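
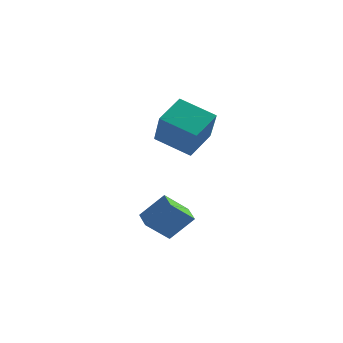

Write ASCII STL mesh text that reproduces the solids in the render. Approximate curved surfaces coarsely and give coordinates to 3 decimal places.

solid 
facet normal -0.325 0.541 -0.776
outer loop
vertex -4.637 -0.024 2.854
vertex -4.295 1.144 3.525
vertex -3.177 -0.079 2.203
endloop
endfacet
facet normal -0.247 -0.840 -0.483
outer loop
vertex -2.585 -1.064 3.615
vertex -4.637 -0.024 2.854
vertex -3.177 -0.079 2.203
endloop
endfacet
facet normal -0.325 0.541 -0.776
outer loop
vertex -3.177 -0.079 2.203
vertex -4.295 1.144 3.525
vertex -2.834 1.089 2.874
endloop
endfacet
facet normal 0.913 -0.034 -0.407
outer loop
vertex -2.834 1.089 2.874
vertex -2.585 -1.064 3.615
vertex -3.177 -0.079 2.203
endloop
endfacet
facet normal -0.913 0.034 0.406
outer loop
vertex -4.637 -0.024 2.854
vertex -3.703 0.159 4.937
vertex -4.295 1.144 3.525
endloop
endfacet
facet normal -0.247 -0.840 -0.483
outer loop
vertex -4.046 -1.009 4.266
vertex -4.637 -0.024 2.854
vertex -2.585 -1.064 3.615
endloop
endfacet
facet normal -0.913 0.035 0.406
outer loop
vertex -4.046 -1.009 4.266
vertex -3.703 0.159 4.937
vertex -4.637 -0.024 2.854
endloop
endfacet
facet normal 0.247 0.840 0.483
outer loop
vertex -4.295 1.144 3.525
vertex -3.703 0.159 4.937
vertex -2.834 1.089 2.874
endloop
endfacet
facet normal 0.913 -0.034 -0.406
outer loop
vertex -2.243 0.104 4.286
vertex -2.585 -1.064 3.615
vertex -2.834 1.089 2.874
endloop
endfacet
facet normal 0.247 0.840 0.483
outer loop
vertex -2.834 1.089 2.874
vertex -3.703 0.159 4.937
vertex -2.243 0.104 4.286
endloop
endfacet
facet normal 0.325 -0.541 0.776
outer loop
vertex -2.243 0.104 4.286
vertex -4.046 -1.009 4.266
vertex -2.585 -1.064 3.615
endloop
endfacet
facet normal 0.325 -0.541 0.775
outer loop
vertex -3.703 0.159 4.937
vertex -4.046 -1.009 4.266
vertex -2.243 0.104 4.286
endloop
endfacet
facet normal -0.534 -0.514 0.671
outer loop
vertex -3.022 -2.524 0.646
vertex -3.543 -1.803 0.784
vertex -3.835 -2.93 -0.311
endloop
endfacet
facet normal 0.579 -0.801 -0.152
outer loop
vertex -3.157 -2.277 -1.164
vertex -3.022 -2.524 0.646
vertex -3.835 -2.93 -0.311
endloop
endfacet
facet normal -0.534 -0.514 0.671
outer loop
vertex -3.835 -2.93 -0.311
vertex -3.543 -1.803 0.784
vertex -4.356 -2.209 -0.174
endloop
endfacet
facet normal -0.616 -0.307 -0.725
outer loop
vertex -4.356 -2.209 -0.174
vertex -3.157 -2.277 -1.164
vertex -3.835 -2.93 -0.311
endloop
endfacet
facet normal 0.617 0.307 0.725
outer loop
vertex -3.022 -2.524 0.646
vertex -2.865 -1.15 -0.069
vertex -3.543 -1.803 0.784
endloop
endfacet
facet normal 0.579 -0.801 -0.152
outer loop
vertex -2.344 -1.871 -0.206
vertex -3.022 -2.524 0.646
vertex -3.157 -2.277 -1.164
endloop
endfacet
facet normal 0.616 0.307 0.726
outer loop
vertex -2.344 -1.871 -0.206
vertex -2.865 -1.15 -0.069
vertex -3.022 -2.524 0.646
endloop
endfacet
facet normal -0.579 0.801 0.152
outer loop
vertex -3.543 -1.803 0.784
vertex -2.865 -1.15 -0.069
vertex -4.356 -2.209 -0.174
endloop
endfacet
facet normal -0.616 -0.307 -0.725
outer loop
vertex -3.678 -1.556 -1.026
vertex -3.157 -2.277 -1.164
vertex -4.356 -2.209 -0.174
endloop
endfacet
facet normal -0.579 0.801 0.153
outer loop
vertex -4.356 -2.209 -0.174
vertex -2.865 -1.15 -0.069
vertex -3.678 -1.556 -1.026
endloop
endfacet
facet normal 0.534 0.514 -0.671
outer loop
vertex -3.678 -1.556 -1.026
vertex -2.344 -1.871 -0.206
vertex -3.157 -2.277 -1.164
endloop
endfacet
facet normal 0.534 0.514 -0.672
outer loop
vertex -2.865 -1.15 -0.069
vertex -2.344 -1.871 -0.206
vertex -3.678 -1.556 -1.026
endloop
endfacet

endsolid


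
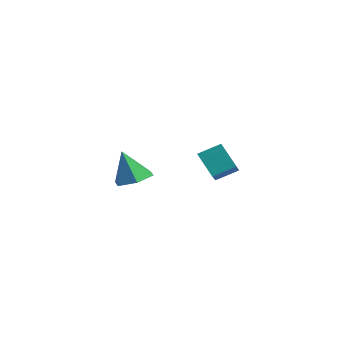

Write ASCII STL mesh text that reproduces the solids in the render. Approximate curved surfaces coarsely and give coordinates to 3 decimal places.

solid 
facet normal -0.487 -0.763 -0.425
outer loop
vertex -2.452 2.01 1.632
vertex -3.156 2.946 0.761
vertex -1.404 1.887 0.652
endloop
endfacet
facet normal 0.482 -0.642 0.596
outer loop
vertex -0.824 2.794 1.159
vertex -2.452 2.01 1.632
vertex -1.404 1.887 0.652
endloop
endfacet
facet normal -0.487 -0.763 -0.425
outer loop
vertex -1.404 1.887 0.652
vertex -3.156 2.946 0.761
vertex -2.108 2.823 -0.219
endloop
endfacet
facet normal 0.728 -0.085 -0.680
outer loop
vertex -2.108 2.823 -0.219
vertex -0.824 2.794 1.159
vertex -1.404 1.887 0.652
endloop
endfacet
facet normal -0.728 0.085 0.680
outer loop
vertex -2.452 2.01 1.632
vertex -2.576 3.853 1.268
vertex -3.156 2.946 0.761
endloop
endfacet
facet normal 0.482 -0.642 0.596
outer loop
vertex -1.872 2.917 2.139
vertex -2.452 2.01 1.632
vertex -0.824 2.794 1.159
endloop
endfacet
facet normal -0.728 0.085 0.680
outer loop
vertex -1.872 2.917 2.139
vertex -2.576 3.853 1.268
vertex -2.452 2.01 1.632
endloop
endfacet
facet normal -0.482 0.642 -0.596
outer loop
vertex -3.156 2.946 0.761
vertex -2.576 3.853 1.268
vertex -2.108 2.823 -0.219
endloop
endfacet
facet normal 0.728 -0.085 -0.680
outer loop
vertex -1.528 3.73 0.288
vertex -0.824 2.794 1.159
vertex -2.108 2.823 -0.219
endloop
endfacet
facet normal -0.482 0.642 -0.596
outer loop
vertex -2.108 2.823 -0.219
vertex -2.576 3.853 1.268
vertex -1.528 3.73 0.288
endloop
endfacet
facet normal 0.487 0.763 0.425
outer loop
vertex -1.528 3.73 0.288
vertex -1.872 2.917 2.139
vertex -0.824 2.794 1.159
endloop
endfacet
facet normal 0.487 0.763 0.425
outer loop
vertex -2.576 3.853 1.268
vertex -1.872 2.917 2.139
vertex -1.528 3.73 0.288
endloop
endfacet
facet normal 0.372 0.094 -0.923
outer loop
vertex -1.043 -3.006 2.314
vertex -1.764 -2.486 2.076
vertex -1.007 -2.093 2.421
endloop
endfacet
facet normal 0.662 -0.113 0.741
outer loop
vertex -1.043 -3.006 2.314
vertex -1.007 -2.093 2.421
vertex -2.356 -2.634 3.544
endloop
endfacet
facet normal 0.372 0.094 -0.923
outer loop
vertex -1.007 -2.093 2.421
vertex -1.764 -2.486 2.076
vertex -1.728 -1.573 2.183
endloop
endfacet
facet normal 0.278 0.691 0.667
outer loop
vertex -1.007 -2.093 2.421
vertex -1.728 -1.573 2.183
vertex -2.356 -2.634 3.544
endloop
endfacet
facet normal 0.373 0.094 -0.923
outer loop
vertex -1.728 -1.573 2.183
vertex -1.764 -2.486 2.076
vertex -2.484 -1.966 1.838
endloop
endfacet
facet normal -0.551 0.762 0.340
outer loop
vertex -1.728 -1.573 2.183
vertex -2.484 -1.966 1.838
vertex -2.356 -2.634 3.544
endloop
endfacet
facet normal 0.372 0.093 -0.923
outer loop
vertex -2.484 -1.966 1.838
vertex -1.764 -2.486 2.076
vertex -2.521 -2.879 1.731
endloop
endfacet
facet normal -0.996 0.030 0.087
outer loop
vertex -2.484 -1.966 1.838
vertex -2.521 -2.879 1.731
vertex -2.356 -2.634 3.544
endloop
endfacet
facet normal 0.372 0.094 -0.923
outer loop
vertex -2.521 -2.879 1.731
vertex -1.764 -2.486 2.076
vertex -1.8 -3.399 1.969
endloop
endfacet
facet normal -0.612 -0.775 0.160
outer loop
vertex -2.521 -2.879 1.731
vertex -1.8 -3.399 1.969
vertex -2.356 -2.634 3.544
endloop
endfacet
facet normal 0.372 0.094 -0.923
outer loop
vertex -1.8 -3.399 1.969
vertex -1.764 -2.486 2.076
vertex -1.043 -3.006 2.314
endloop
endfacet
facet normal 0.217 -0.846 0.487
outer loop
vertex -1.8 -3.399 1.969
vertex -1.043 -3.006 2.314
vertex -2.356 -2.634 3.544
endloop
endfacet

endsolid


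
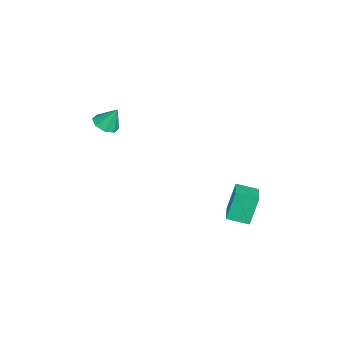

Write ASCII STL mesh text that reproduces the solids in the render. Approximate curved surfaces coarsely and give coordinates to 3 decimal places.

solid 
facet normal -0.945 0.043 -0.324
outer loop
vertex -2.82 2.191 -3.387
vertex -2.666 3.344 -3.684
vertex -2.327 1.739 -4.884
endloop
endfacet
facet normal -0.128 -0.960 0.248
outer loop
vertex -0.494 1.656 -4.256
vertex -2.82 2.191 -3.387
vertex -2.327 1.739 -4.884
endloop
endfacet
facet normal -0.945 0.043 -0.324
outer loop
vertex -2.327 1.739 -4.884
vertex -2.666 3.344 -3.684
vertex -2.173 2.891 -5.182
endloop
endfacet
facet normal 0.300 -0.276 -0.913
outer loop
vertex -2.173 2.891 -5.182
vertex -0.494 1.656 -4.256
vertex -2.327 1.739 -4.884
endloop
endfacet
facet normal -0.300 0.275 0.913
outer loop
vertex -2.82 2.191 -3.387
vertex -0.833 3.261 -3.056
vertex -2.666 3.344 -3.684
endloop
endfacet
facet normal -0.128 -0.960 0.248
outer loop
vertex -0.987 2.109 -2.758
vertex -2.82 2.191 -3.387
vertex -0.494 1.656 -4.256
endloop
endfacet
facet normal -0.301 0.276 0.913
outer loop
vertex -0.987 2.109 -2.758
vertex -0.833 3.261 -3.056
vertex -2.82 2.191 -3.387
endloop
endfacet
facet normal 0.128 0.960 -0.248
outer loop
vertex -2.666 3.344 -3.684
vertex -0.833 3.261 -3.056
vertex -2.173 2.891 -5.182
endloop
endfacet
facet normal 0.301 -0.275 -0.913
outer loop
vertex -0.34 2.809 -4.553
vertex -0.494 1.656 -4.256
vertex -2.173 2.891 -5.182
endloop
endfacet
facet normal 0.128 0.960 -0.248
outer loop
vertex -2.173 2.891 -5.182
vertex -0.833 3.261 -3.056
vertex -0.34 2.809 -4.553
endloop
endfacet
facet normal 0.945 -0.043 0.324
outer loop
vertex -0.34 2.809 -4.553
vertex -0.987 2.109 -2.758
vertex -0.494 1.656 -4.256
endloop
endfacet
facet normal 0.945 -0.043 0.324
outer loop
vertex -0.833 3.261 -3.056
vertex -0.987 2.109 -2.758
vertex -0.34 2.809 -4.553
endloop
endfacet
facet normal -0.075 -0.483 -0.872
outer loop
vertex -2.854 -3.827 0.452
vertex -3.378 -4.276 0.746
vertex -3.384 -3.62 0.383
endloop
endfacet
facet normal 0.364 0.932 0.003
outer loop
vertex -2.854 -3.827 0.452
vertex -3.384 -3.62 0.383
vertex -3.282 -3.664 1.854
endloop
endfacet
facet normal -0.076 -0.483 -0.872
outer loop
vertex -3.384 -3.62 0.383
vertex -3.378 -4.276 0.746
vertex -3.911 -3.797 0.527
endloop
endfacet
facet normal -0.306 0.951 0.050
outer loop
vertex -3.384 -3.62 0.383
vertex -3.911 -3.797 0.527
vertex -3.282 -3.664 1.854
endloop
endfacet
facet normal -0.074 -0.482 -0.873
outer loop
vertex -3.911 -3.797 0.527
vertex -3.378 -4.276 0.746
vertex -4.126 -4.255 0.798
endloop
endfacet
facet normal -0.775 0.549 0.312
outer loop
vertex -3.911 -3.797 0.527
vertex -4.126 -4.255 0.798
vertex -3.282 -3.664 1.854
endloop
endfacet
facet normal -0.074 -0.483 -0.873
outer loop
vertex -4.126 -4.255 0.798
vertex -3.378 -4.276 0.746
vertex -3.902 -4.725 1.039
endloop
endfacet
facet normal -0.770 -0.040 0.637
outer loop
vertex -4.126 -4.255 0.798
vertex -3.902 -4.725 1.039
vertex -3.282 -3.664 1.854
endloop
endfacet
facet normal -0.075 -0.482 -0.873
outer loop
vertex -3.902 -4.725 1.039
vertex -3.378 -4.276 0.746
vertex -3.372 -4.933 1.108
endloop
endfacet
facet normal -0.293 -0.469 0.833
outer loop
vertex -3.902 -4.725 1.039
vertex -3.372 -4.933 1.108
vertex -3.282 -3.664 1.854
endloop
endfacet
facet normal -0.075 -0.482 -0.873
outer loop
vertex -3.372 -4.933 1.108
vertex -3.378 -4.276 0.746
vertex -2.845 -4.756 0.965
endloop
endfacet
facet normal 0.378 -0.489 0.786
outer loop
vertex -3.372 -4.933 1.108
vertex -2.845 -4.756 0.965
vertex -3.282 -3.664 1.854
endloop
endfacet
facet normal -0.076 -0.483 -0.873
outer loop
vertex -2.845 -4.756 0.965
vertex -3.378 -4.276 0.746
vertex -2.63 -4.298 0.693
endloop
endfacet
facet normal 0.848 -0.087 0.523
outer loop
vertex -2.845 -4.756 0.965
vertex -2.63 -4.298 0.693
vertex -3.282 -3.664 1.854
endloop
endfacet
facet normal -0.076 -0.483 -0.873
outer loop
vertex -2.63 -4.298 0.693
vertex -3.378 -4.276 0.746
vertex -2.854 -3.827 0.452
endloop
endfacet
facet normal 0.842 0.502 0.199
outer loop
vertex -2.63 -4.298 0.693
vertex -2.854 -3.827 0.452
vertex -3.282 -3.664 1.854
endloop
endfacet

endsolid


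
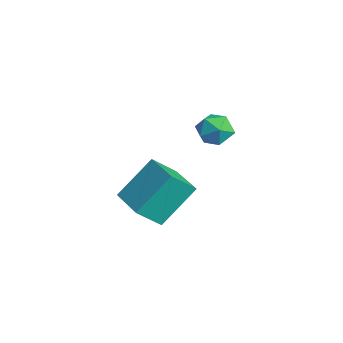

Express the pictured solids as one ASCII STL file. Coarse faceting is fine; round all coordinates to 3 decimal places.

solid 
facet normal -0.996 -0.075 -0.041
outer loop
vertex -2.873 1.564 -2.641
vertex -2.905 2.463 -3.509
vertex -2.72 0.265 -3.992
endloop
endfacet
facet normal 0.026 -0.719 0.694
outer loop
vertex -1.235 0.377 -3.931
vertex -2.873 1.564 -2.641
vertex -2.72 0.265 -3.992
endloop
endfacet
facet normal -0.996 -0.075 -0.041
outer loop
vertex -2.72 0.265 -3.992
vertex -2.905 2.463 -3.509
vertex -2.752 1.165 -4.86
endloop
endfacet
facet normal 0.082 -0.690 -0.719
outer loop
vertex -2.752 1.165 -4.86
vertex -1.235 0.377 -3.931
vertex -2.72 0.265 -3.992
endloop
endfacet
facet normal -0.082 0.691 0.718
outer loop
vertex -2.873 1.564 -2.641
vertex -1.42 2.575 -3.448
vertex -2.905 2.463 -3.509
endloop
endfacet
facet normal 0.025 -0.719 0.694
outer loop
vertex -1.388 1.675 -2.58
vertex -2.873 1.564 -2.641
vertex -1.235 0.377 -3.931
endloop
endfacet
facet normal -0.081 0.690 0.719
outer loop
vertex -1.388 1.675 -2.58
vertex -1.42 2.575 -3.448
vertex -2.873 1.564 -2.641
endloop
endfacet
facet normal -0.026 0.719 -0.694
outer loop
vertex -2.905 2.463 -3.509
vertex -1.42 2.575 -3.448
vertex -2.752 1.165 -4.86
endloop
endfacet
facet normal 0.081 -0.691 -0.718
outer loop
vertex -1.267 1.276 -4.799
vertex -1.235 0.377 -3.931
vertex -2.752 1.165 -4.86
endloop
endfacet
facet normal -0.025 0.719 -0.694
outer loop
vertex -2.752 1.165 -4.86
vertex -1.42 2.575 -3.448
vertex -1.267 1.276 -4.799
endloop
endfacet
facet normal 0.996 0.075 0.041
outer loop
vertex -1.267 1.276 -4.799
vertex -1.388 1.675 -2.58
vertex -1.235 0.377 -3.931
endloop
endfacet
facet normal 0.996 0.075 0.041
outer loop
vertex -1.42 2.575 -3.448
vertex -1.388 1.675 -2.58
vertex -1.267 1.276 -4.799
endloop
endfacet
facet normal -0.642 -0.481 0.597
outer loop
vertex -0.921 2.848 0.39
vertex -0.807 2.252 0.032
vertex -0.407 2.41 0.59
endloop
endfacet
facet normal -0.323 0.052 0.945
outer loop
vertex -0.921 2.848 0.39
vertex -0.407 2.41 0.59
vertex -0.297 3.106 0.589
endloop
endfacet
facet normal -0.462 0.658 0.595
outer loop
vertex -0.921 2.848 0.39
vertex -0.297 3.106 0.589
vertex -0.629 3.378 0.03
endloop
endfacet
facet normal -0.867 0.498 0.030
outer loop
vertex -0.921 2.848 0.39
vertex -0.629 3.378 0.03
vertex -0.944 2.85 -0.314
endloop
endfacet
facet normal -0.978 -0.206 0.031
outer loop
vertex -0.921 2.848 0.39
vertex -0.944 2.85 -0.314
vertex -0.807 2.252 0.032
endloop
endfacet
facet normal 0.381 -0.059 0.923
outer loop
vertex -0.297 3.106 0.589
vertex -0.407 2.41 0.59
vertex 0.204 2.67 0.354
endloop
endfacet
facet normal -0.135 -0.924 0.358
outer loop
vertex -0.407 2.41 0.59
vertex -0.807 2.252 0.032
vertex -0.111 2.142 0.01
endloop
endfacet
facet normal -0.678 -0.478 -0.558
outer loop
vertex -0.807 2.252 0.032
vertex -0.944 2.85 -0.314
vertex -0.443 2.414 -0.549
endloop
endfacet
facet normal -0.498 0.662 -0.560
outer loop
vertex -0.944 2.85 -0.314
vertex -0.629 3.378 0.03
vertex -0.333 3.11 -0.55
endloop
endfacet
facet normal 0.157 0.922 0.355
outer loop
vertex -0.629 3.378 0.03
vertex -0.297 3.106 0.589
vertex 0.067 3.268 0.008
endloop
endfacet
facet normal 0.867 -0.498 -0.030
outer loop
vertex 0.181 2.672 -0.35
vertex 0.204 2.67 0.354
vertex -0.111 2.142 0.01
endloop
endfacet
facet normal 0.462 -0.658 -0.595
outer loop
vertex 0.181 2.672 -0.35
vertex -0.111 2.142 0.01
vertex -0.443 2.414 -0.549
endloop
endfacet
facet normal 0.323 -0.052 -0.945
outer loop
vertex 0.181 2.672 -0.35
vertex -0.443 2.414 -0.549
vertex -0.333 3.11 -0.55
endloop
endfacet
facet normal 0.642 0.481 -0.597
outer loop
vertex 0.181 2.672 -0.35
vertex -0.333 3.11 -0.55
vertex 0.067 3.268 0.008
endloop
endfacet
facet normal 0.978 0.206 -0.031
outer loop
vertex 0.181 2.672 -0.35
vertex 0.067 3.268 0.008
vertex 0.204 2.67 0.354
endloop
endfacet
facet normal 0.498 -0.662 0.560
outer loop
vertex -0.111 2.142 0.01
vertex 0.204 2.67 0.354
vertex -0.407 2.41 0.59
endloop
endfacet
facet normal -0.157 -0.922 -0.355
outer loop
vertex -0.443 2.414 -0.549
vertex -0.111 2.142 0.01
vertex -0.807 2.252 0.032
endloop
endfacet
facet normal -0.381 0.059 -0.923
outer loop
vertex -0.333 3.11 -0.55
vertex -0.443 2.414 -0.549
vertex -0.944 2.85 -0.314
endloop
endfacet
facet normal 0.135 0.924 -0.358
outer loop
vertex 0.067 3.268 0.008
vertex -0.333 3.11 -0.55
vertex -0.629 3.378 0.03
endloop
endfacet
facet normal 0.678 0.478 0.558
outer loop
vertex 0.204 2.67 0.354
vertex 0.067 3.268 0.008
vertex -0.297 3.106 0.589
endloop
endfacet

endsolid


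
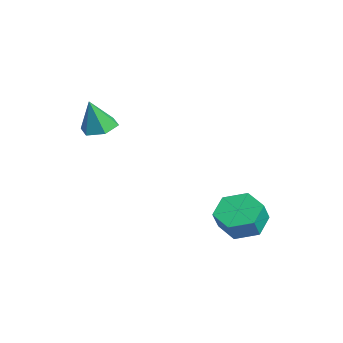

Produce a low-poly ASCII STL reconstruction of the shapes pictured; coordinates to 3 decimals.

solid 
facet normal -0.033 0.282 -0.959
outer loop
vertex 0.125 -0.713 2.996
vertex -0.645 -0.721 3.02
vertex -0.261 -0.077 3.196
endloop
endfacet
facet normal 0.802 0.330 0.497
outer loop
vertex 0.125 -0.713 2.996
vertex -0.261 -0.077 3.196
vertex -0.595 -1.139 4.44
endloop
endfacet
facet normal -0.034 0.283 -0.959
outer loop
vertex -0.261 -0.077 3.196
vertex -0.645 -0.721 3.02
vertex -1.031 -0.086 3.221
endloop
endfacet
facet normal 0.012 0.759 0.651
outer loop
vertex -0.261 -0.077 3.196
vertex -1.031 -0.086 3.221
vertex -0.595 -1.139 4.44
endloop
endfacet
facet normal -0.034 0.283 -0.959
outer loop
vertex -1.031 -0.086 3.221
vertex -0.645 -0.721 3.02
vertex -1.415 -0.73 3.045
endloop
endfacet
facet normal -0.776 0.313 0.548
outer loop
vertex -1.031 -0.086 3.221
vertex -1.415 -0.73 3.045
vertex -0.595 -1.139 4.44
endloop
endfacet
facet normal -0.034 0.281 -0.959
outer loop
vertex -1.415 -0.73 3.045
vertex -0.645 -0.721 3.02
vertex -1.029 -1.366 2.845
endloop
endfacet
facet normal -0.775 -0.562 0.291
outer loop
vertex -1.415 -0.73 3.045
vertex -1.029 -1.366 2.845
vertex -0.595 -1.139 4.44
endloop
endfacet
facet normal -0.034 0.281 -0.959
outer loop
vertex -1.029 -1.366 2.845
vertex -0.645 -0.721 3.02
vertex -0.259 -1.357 2.82
endloop
endfacet
facet normal 0.016 -0.990 0.137
outer loop
vertex -1.029 -1.366 2.845
vertex -0.259 -1.357 2.82
vertex -0.595 -1.139 4.44
endloop
endfacet
facet normal -0.033 0.282 -0.959
outer loop
vertex -0.259 -1.357 2.82
vertex -0.645 -0.721 3.02
vertex 0.125 -0.713 2.996
endloop
endfacet
facet normal 0.804 -0.545 0.240
outer loop
vertex -0.259 -1.357 2.82
vertex 0.125 -0.713 2.996
vertex -0.595 -1.139 4.44
endloop
endfacet
facet normal -0.370 0.353 -0.859
outer loop
vertex 4.445 3.932 -0.88
vertex 3.561 3.62 -0.628
vertex 3.848 4.514 -0.384
endloop
endfacet
facet normal 0.696 0.718 -0.004
outer loop
vertex 4.445 3.932 -0.88
vertex 3.848 4.514 -0.384
vertex 4.822 3.571 -0.004
endloop
endfacet
facet normal 0.697 0.717 -0.005
outer loop
vertex 4.822 3.571 -0.004
vertex 3.848 4.514 -0.384
vertex 4.226 4.153 0.492
endloop
endfacet
facet normal 0.370 -0.354 0.859
outer loop
vertex 4.822 3.571 -0.004
vertex 4.226 4.153 0.492
vertex 3.939 3.26 0.248
endloop
endfacet
facet normal -0.370 0.353 -0.859
outer loop
vertex 3.848 4.514 -0.384
vertex 3.561 3.62 -0.628
vertex 2.965 4.203 -0.132
endloop
endfacet
facet normal -0.183 0.878 0.441
outer loop
vertex 3.848 4.514 -0.384
vertex 2.965 4.203 -0.132
vertex 4.226 4.153 0.492
endloop
endfacet
facet normal -0.183 0.879 0.440
outer loop
vertex 4.226 4.153 0.492
vertex 2.965 4.203 -0.132
vertex 3.342 3.842 0.745
endloop
endfacet
facet normal 0.370 -0.354 0.859
outer loop
vertex 4.226 4.153 0.492
vertex 3.342 3.842 0.745
vertex 3.939 3.26 0.248
endloop
endfacet
facet normal -0.370 0.353 -0.859
outer loop
vertex 2.965 4.203 -0.132
vertex 3.561 3.62 -0.628
vertex 2.678 3.309 -0.376
endloop
endfacet
facet normal -0.881 0.161 0.445
outer loop
vertex 2.965 4.203 -0.132
vertex 2.678 3.309 -0.376
vertex 3.342 3.842 0.745
endloop
endfacet
facet normal -0.881 0.161 0.445
outer loop
vertex 3.342 3.842 0.745
vertex 2.678 3.309 -0.376
vertex 3.055 2.948 0.5
endloop
endfacet
facet normal 0.370 -0.354 0.859
outer loop
vertex 3.342 3.842 0.745
vertex 3.055 2.948 0.5
vertex 3.939 3.26 0.248
endloop
endfacet
facet normal -0.370 0.354 -0.859
outer loop
vertex 2.678 3.309 -0.376
vertex 3.561 3.62 -0.628
vertex 3.274 2.727 -0.872
endloop
endfacet
facet normal -0.697 -0.717 0.004
outer loop
vertex 2.678 3.309 -0.376
vertex 3.274 2.727 -0.872
vertex 3.055 2.948 0.5
endloop
endfacet
facet normal -0.696 -0.718 0.005
outer loop
vertex 3.055 2.948 0.5
vertex 3.274 2.727 -0.872
vertex 3.652 2.366 0.004
endloop
endfacet
facet normal 0.370 -0.353 0.859
outer loop
vertex 3.055 2.948 0.5
vertex 3.652 2.366 0.004
vertex 3.939 3.26 0.248
endloop
endfacet
facet normal -0.370 0.354 -0.859
outer loop
vertex 3.274 2.727 -0.872
vertex 3.561 3.62 -0.628
vertex 4.158 3.038 -1.125
endloop
endfacet
facet normal 0.183 -0.879 -0.441
outer loop
vertex 3.274 2.727 -0.872
vertex 4.158 3.038 -1.125
vertex 3.652 2.366 0.004
endloop
endfacet
facet normal 0.184 -0.879 -0.441
outer loop
vertex 3.652 2.366 0.004
vertex 4.158 3.038 -1.125
vertex 4.535 2.677 -0.248
endloop
endfacet
facet normal 0.370 -0.353 0.859
outer loop
vertex 3.652 2.366 0.004
vertex 4.535 2.677 -0.248
vertex 3.939 3.26 0.248
endloop
endfacet
facet normal -0.370 0.354 -0.859
outer loop
vertex 4.158 3.038 -1.125
vertex 3.561 3.62 -0.628
vertex 4.445 3.932 -0.88
endloop
endfacet
facet normal 0.881 -0.161 -0.445
outer loop
vertex 4.158 3.038 -1.125
vertex 4.445 3.932 -0.88
vertex 4.535 2.677 -0.248
endloop
endfacet
facet normal 0.881 -0.161 -0.445
outer loop
vertex 4.535 2.677 -0.248
vertex 4.445 3.932 -0.88
vertex 4.822 3.571 -0.004
endloop
endfacet
facet normal 0.370 -0.353 0.859
outer loop
vertex 4.535 2.677 -0.248
vertex 4.822 3.571 -0.004
vertex 3.939 3.26 0.248
endloop
endfacet

endsolid


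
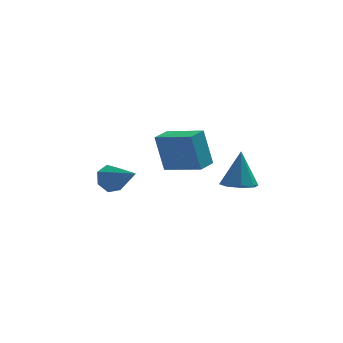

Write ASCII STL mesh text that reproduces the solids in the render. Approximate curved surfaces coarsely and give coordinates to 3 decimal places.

solid 
facet normal -0.104 -0.334 -0.937
outer loop
vertex 3.004 -1.263 -3.747
vertex 2.109 -1.204 -3.669
vertex 2.762 -0.647 -3.94
endloop
endfacet
facet normal 0.896 0.407 0.176
outer loop
vertex 3.004 -1.263 -3.747
vertex 2.762 -0.647 -3.94
vertex 2.311 -0.556 -1.851
endloop
endfacet
facet normal -0.104 -0.334 -0.937
outer loop
vertex 2.762 -0.647 -3.94
vertex 2.109 -1.204 -3.669
vertex 2.138 -0.358 -3.974
endloop
endfacet
facet normal 0.417 0.907 0.051
outer loop
vertex 2.762 -0.647 -3.94
vertex 2.138 -0.358 -3.974
vertex 2.311 -0.556 -1.851
endloop
endfacet
facet normal -0.105 -0.334 -0.937
outer loop
vertex 2.138 -0.358 -3.974
vertex 2.109 -1.204 -3.669
vertex 1.497 -0.564 -3.829
endloop
endfacet
facet normal -0.281 0.953 0.112
outer loop
vertex 2.138 -0.358 -3.974
vertex 1.497 -0.564 -3.829
vertex 2.311 -0.556 -1.851
endloop
endfacet
facet normal -0.104 -0.333 -0.937
outer loop
vertex 1.497 -0.564 -3.829
vertex 2.109 -1.204 -3.669
vertex 1.215 -1.145 -3.591
endloop
endfacet
facet normal -0.792 0.517 0.324
outer loop
vertex 1.497 -0.564 -3.829
vertex 1.215 -1.145 -3.591
vertex 2.311 -0.556 -1.851
endloop
endfacet
facet normal -0.104 -0.334 -0.937
outer loop
vertex 1.215 -1.145 -3.591
vertex 2.109 -1.204 -3.669
vertex 1.456 -1.761 -3.398
endloop
endfacet
facet normal -0.815 -0.143 0.562
outer loop
vertex 1.215 -1.145 -3.591
vertex 1.456 -1.761 -3.398
vertex 2.311 -0.556 -1.851
endloop
endfacet
facet normal -0.104 -0.334 -0.937
outer loop
vertex 1.456 -1.761 -3.398
vertex 2.109 -1.204 -3.669
vertex 2.08 -2.05 -3.364
endloop
endfacet
facet normal -0.336 -0.644 0.687
outer loop
vertex 1.456 -1.761 -3.398
vertex 2.08 -2.05 -3.364
vertex 2.311 -0.556 -1.851
endloop
endfacet
facet normal -0.103 -0.334 -0.937
outer loop
vertex 2.08 -2.05 -3.364
vertex 2.109 -1.204 -3.669
vertex 2.721 -1.844 -3.508
endloop
endfacet
facet normal 0.363 -0.690 0.626
outer loop
vertex 2.08 -2.05 -3.364
vertex 2.721 -1.844 -3.508
vertex 2.311 -0.556 -1.851
endloop
endfacet
facet normal -0.104 -0.335 -0.937
outer loop
vertex 2.721 -1.844 -3.508
vertex 2.109 -1.204 -3.669
vertex 3.004 -1.263 -3.747
endloop
endfacet
facet normal 0.874 -0.255 0.414
outer loop
vertex 2.721 -1.844 -3.508
vertex 3.004 -1.263 -3.747
vertex 2.311 -0.556 -1.851
endloop
endfacet
facet normal -0.501 0.683 -0.532
outer loop
vertex -3.29 -3.013 -1.775
vertex -3.956 -3.292 -1.506
vertex -3.514 -2.736 -1.209
endloop
endfacet
facet normal 0.921 0.332 0.202
outer loop
vertex -3.29 -3.013 -1.775
vertex -3.514 -2.736 -1.209
vertex -3.004 -4.588 -0.494
endloop
endfacet
facet normal -0.500 0.682 -0.533
outer loop
vertex -3.514 -2.736 -1.209
vertex -3.956 -3.292 -1.506
vertex -4.07 -2.877 -0.868
endloop
endfacet
facet normal 0.393 0.423 0.816
outer loop
vertex -3.514 -2.736 -1.209
vertex -4.07 -2.877 -0.868
vertex -3.004 -4.588 -0.494
endloop
endfacet
facet normal -0.500 0.682 -0.533
outer loop
vertex -4.07 -2.877 -0.868
vertex -3.956 -3.292 -1.506
vertex -4.541 -3.331 -1.007
endloop
endfacet
facet normal -0.301 0.021 0.953
outer loop
vertex -4.07 -2.877 -0.868
vertex -4.541 -3.331 -1.007
vertex -3.004 -4.588 -0.494
endloop
endfacet
facet normal -0.501 0.681 -0.534
outer loop
vertex -4.541 -3.331 -1.007
vertex -3.956 -3.292 -1.506
vertex -4.57 -3.756 -1.522
endloop
endfacet
facet normal -0.640 -0.574 0.510
outer loop
vertex -4.541 -3.331 -1.007
vertex -4.57 -3.756 -1.522
vertex -3.004 -4.588 -0.494
endloop
endfacet
facet normal -0.501 0.682 -0.533
outer loop
vertex -4.57 -3.756 -1.522
vertex -3.956 -3.292 -1.506
vertex -4.137 -3.831 -2.025
endloop
endfacet
facet normal -0.367 -0.913 -0.180
outer loop
vertex -4.57 -3.756 -1.522
vertex -4.137 -3.831 -2.025
vertex -3.004 -4.588 -0.494
endloop
endfacet
facet normal -0.501 0.682 -0.533
outer loop
vertex -4.137 -3.831 -2.025
vertex -3.956 -3.292 -1.506
vertex -3.568 -3.501 -2.138
endloop
endfacet
facet normal 0.311 -0.740 -0.596
outer loop
vertex -4.137 -3.831 -2.025
vertex -3.568 -3.501 -2.138
vertex -3.004 -4.588 -0.494
endloop
endfacet
facet normal -0.501 0.682 -0.533
outer loop
vertex -3.568 -3.501 -2.138
vertex -3.956 -3.292 -1.506
vertex -3.29 -3.013 -1.775
endloop
endfacet
facet normal 0.885 -0.187 -0.427
outer loop
vertex -3.568 -3.501 -2.138
vertex -3.29 -3.013 -1.775
vertex -3.004 -4.588 -0.494
endloop
endfacet
facet normal -0.727 0.613 -0.308
outer loop
vertex -1.422 1.364 -1.714
vertex -0.742 2.134 -1.786
vertex -1.046 0.853 -3.621
endloop
endfacet
facet normal -0.660 -0.748 0.070
outer loop
vertex 0.482 -0.434 -2.974
vertex -1.422 1.364 -1.714
vertex -1.046 0.853 -3.621
endloop
endfacet
facet normal -0.727 0.613 -0.308
outer loop
vertex -1.046 0.853 -3.621
vertex -0.742 2.134 -1.786
vertex -0.366 1.623 -3.693
endloop
endfacet
facet normal 0.188 -0.254 -0.949
outer loop
vertex -0.366 1.623 -3.693
vertex 0.482 -0.434 -2.974
vertex -1.046 0.853 -3.621
endloop
endfacet
facet normal -0.188 0.254 0.949
outer loop
vertex -1.422 1.364 -1.714
vertex 0.786 0.847 -1.139
vertex -0.742 2.134 -1.786
endloop
endfacet
facet normal -0.660 -0.748 0.070
outer loop
vertex 0.106 0.077 -1.067
vertex -1.422 1.364 -1.714
vertex 0.482 -0.434 -2.974
endloop
endfacet
facet normal -0.188 0.254 0.949
outer loop
vertex 0.106 0.077 -1.067
vertex 0.786 0.847 -1.139
vertex -1.422 1.364 -1.714
endloop
endfacet
facet normal 0.660 0.748 -0.070
outer loop
vertex -0.742 2.134 -1.786
vertex 0.786 0.847 -1.139
vertex -0.366 1.623 -3.693
endloop
endfacet
facet normal 0.188 -0.254 -0.949
outer loop
vertex 1.162 0.336 -3.046
vertex 0.482 -0.434 -2.974
vertex -0.366 1.623 -3.693
endloop
endfacet
facet normal 0.660 0.748 -0.070
outer loop
vertex -0.366 1.623 -3.693
vertex 0.786 0.847 -1.139
vertex 1.162 0.336 -3.046
endloop
endfacet
facet normal 0.727 -0.613 0.308
outer loop
vertex 1.162 0.336 -3.046
vertex 0.106 0.077 -1.067
vertex 0.482 -0.434 -2.974
endloop
endfacet
facet normal 0.727 -0.613 0.308
outer loop
vertex 0.786 0.847 -1.139
vertex 0.106 0.077 -1.067
vertex 1.162 0.336 -3.046
endloop
endfacet

endsolid


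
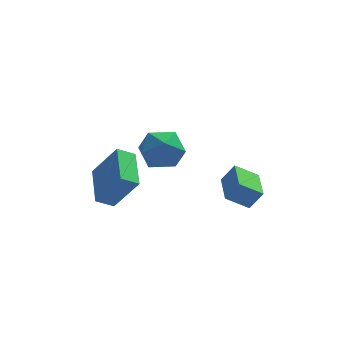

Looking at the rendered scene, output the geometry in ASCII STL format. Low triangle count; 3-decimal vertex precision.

solid 
facet normal -0.035 0.637 0.770
outer loop
vertex -2.023 0.586 1.232
vertex -2.5 -0.254 1.906
vertex -1.329 -0.131 1.857
endloop
endfacet
facet normal 0.512 0.790 0.337
outer loop
vertex -2.023 0.586 1.232
vertex -1.329 -0.131 1.857
vertex -1.039 0.153 0.752
endloop
endfacet
facet normal 0.250 0.916 -0.314
outer loop
vertex -2.023 0.586 1.232
vertex -1.039 0.153 0.752
vertex -2.03 0.206 0.118
endloop
endfacet
facet normal -0.459 0.842 -0.284
outer loop
vertex -2.023 0.586 1.232
vertex -2.03 0.206 0.118
vertex -2.932 -0.045 0.831
endloop
endfacet
facet normal -0.635 0.670 0.385
outer loop
vertex -2.023 0.586 1.232
vertex -2.932 -0.045 0.831
vertex -2.5 -0.254 1.906
endloop
endfacet
facet normal 0.931 0.212 0.299
outer loop
vertex -1.039 0.153 0.752
vertex -1.329 -0.131 1.857
vertex -0.908 -0.955 1.129
endloop
endfacet
facet normal 0.045 -0.034 0.998
outer loop
vertex -1.329 -0.131 1.857
vertex -2.5 -0.254 1.906
vertex -1.81 -1.206 1.842
endloop
endfacet
facet normal -0.926 0.018 0.376
outer loop
vertex -2.5 -0.254 1.906
vertex -2.932 -0.045 0.831
vertex -2.801 -1.153 1.208
endloop
endfacet
facet normal -0.642 0.297 -0.707
outer loop
vertex -2.932 -0.045 0.831
vertex -2.03 0.206 0.118
vertex -2.511 -0.869 0.103
endloop
endfacet
facet normal 0.506 0.417 -0.755
outer loop
vertex -2.03 0.206 0.118
vertex -1.039 0.153 0.752
vertex -1.34 -0.746 0.054
endloop
endfacet
facet normal 0.459 -0.842 0.284
outer loop
vertex -1.817 -1.586 0.728
vertex -0.908 -0.955 1.129
vertex -1.81 -1.206 1.842
endloop
endfacet
facet normal -0.250 -0.916 0.314
outer loop
vertex -1.817 -1.586 0.728
vertex -1.81 -1.206 1.842
vertex -2.801 -1.153 1.208
endloop
endfacet
facet normal -0.512 -0.790 -0.337
outer loop
vertex -1.817 -1.586 0.728
vertex -2.801 -1.153 1.208
vertex -2.511 -0.869 0.103
endloop
endfacet
facet normal 0.035 -0.637 -0.770
outer loop
vertex -1.817 -1.586 0.728
vertex -2.511 -0.869 0.103
vertex -1.34 -0.746 0.054
endloop
endfacet
facet normal 0.635 -0.670 -0.385
outer loop
vertex -1.817 -1.586 0.728
vertex -1.34 -0.746 0.054
vertex -0.908 -0.955 1.129
endloop
endfacet
facet normal 0.642 -0.297 0.707
outer loop
vertex -1.81 -1.206 1.842
vertex -0.908 -0.955 1.129
vertex -1.329 -0.131 1.857
endloop
endfacet
facet normal -0.506 -0.417 0.755
outer loop
vertex -2.801 -1.153 1.208
vertex -1.81 -1.206 1.842
vertex -2.5 -0.254 1.906
endloop
endfacet
facet normal -0.931 -0.212 -0.299
outer loop
vertex -2.511 -0.869 0.103
vertex -2.801 -1.153 1.208
vertex -2.932 -0.045 0.831
endloop
endfacet
facet normal -0.045 0.034 -0.998
outer loop
vertex -1.34 -0.746 0.054
vertex -2.511 -0.869 0.103
vertex -2.03 0.206 0.118
endloop
endfacet
facet normal 0.926 -0.018 -0.376
outer loop
vertex -0.908 -0.955 1.129
vertex -1.34 -0.746 0.054
vertex -1.039 0.153 0.752
endloop
endfacet
facet normal -0.549 -0.010 -0.836
outer loop
vertex 0.633 -3.67 -0.024
vertex 0.556 -2.002 0.007
vertex 1.668 -3.609 -0.704
endloop
endfacet
facet normal 0.047 -0.999 -0.018
outer loop
vertex 2.244 -3.598 0.173
vertex 0.633 -3.67 -0.024
vertex 1.668 -3.609 -0.704
endloop
endfacet
facet normal -0.549 -0.010 -0.836
outer loop
vertex 1.668 -3.609 -0.704
vertex 0.556 -2.002 0.007
vertex 1.591 -1.941 -0.673
endloop
endfacet
facet normal 0.835 0.049 -0.549
outer loop
vertex 1.591 -1.941 -0.673
vertex 2.244 -3.598 0.173
vertex 1.668 -3.609 -0.704
endloop
endfacet
facet normal -0.835 -0.049 0.549
outer loop
vertex 0.633 -3.67 -0.024
vertex 1.132 -1.991 0.884
vertex 0.556 -2.002 0.007
endloop
endfacet
facet normal 0.047 -0.999 -0.018
outer loop
vertex 1.209 -3.659 0.853
vertex 0.633 -3.67 -0.024
vertex 2.244 -3.598 0.173
endloop
endfacet
facet normal -0.835 -0.049 0.549
outer loop
vertex 1.209 -3.659 0.853
vertex 1.132 -1.991 0.884
vertex 0.633 -3.67 -0.024
endloop
endfacet
facet normal -0.047 0.999 0.018
outer loop
vertex 0.556 -2.002 0.007
vertex 1.132 -1.991 0.884
vertex 1.591 -1.941 -0.673
endloop
endfacet
facet normal 0.835 0.049 -0.549
outer loop
vertex 2.167 -1.93 0.204
vertex 2.244 -3.598 0.173
vertex 1.591 -1.941 -0.673
endloop
endfacet
facet normal -0.047 0.999 0.018
outer loop
vertex 1.591 -1.941 -0.673
vertex 1.132 -1.991 0.884
vertex 2.167 -1.93 0.204
endloop
endfacet
facet normal 0.549 0.010 0.836
outer loop
vertex 2.167 -1.93 0.204
vertex 1.209 -3.659 0.853
vertex 2.244 -3.598 0.173
endloop
endfacet
facet normal 0.549 0.010 0.836
outer loop
vertex 1.132 -1.991 0.884
vertex 1.209 -3.659 0.853
vertex 2.167 -1.93 0.204
endloop
endfacet
facet normal -0.842 -0.193 0.504
outer loop
vertex -3.727 -3.652 1.314
vertex -3.863 -1.676 1.843
vertex -4.799 -3.284 -0.334
endloop
endfacet
facet normal 0.067 -0.964 -0.259
outer loop
vertex -4.017 -3.104 -0.803
vertex -3.727 -3.652 1.314
vertex -4.799 -3.284 -0.334
endloop
endfacet
facet normal -0.841 -0.194 0.505
outer loop
vertex -4.799 -3.284 -0.334
vertex -3.863 -1.676 1.843
vertex -4.936 -1.308 0.196
endloop
endfacet
facet normal -0.536 0.184 -0.824
outer loop
vertex -4.936 -1.308 0.196
vertex -4.017 -3.104 -0.803
vertex -4.799 -3.284 -0.334
endloop
endfacet
facet normal 0.536 -0.184 0.824
outer loop
vertex -3.727 -3.652 1.314
vertex -3.081 -1.496 1.374
vertex -3.863 -1.676 1.843
endloop
endfacet
facet normal 0.066 -0.964 -0.259
outer loop
vertex -2.944 -3.472 0.844
vertex -3.727 -3.652 1.314
vertex -4.017 -3.104 -0.803
endloop
endfacet
facet normal 0.537 -0.184 0.824
outer loop
vertex -2.944 -3.472 0.844
vertex -3.081 -1.496 1.374
vertex -3.727 -3.652 1.314
endloop
endfacet
facet normal -0.067 0.964 0.259
outer loop
vertex -3.863 -1.676 1.843
vertex -3.081 -1.496 1.374
vertex -4.936 -1.308 0.196
endloop
endfacet
facet normal -0.537 0.184 -0.824
outer loop
vertex -4.153 -1.128 -0.274
vertex -4.017 -3.104 -0.803
vertex -4.936 -1.308 0.196
endloop
endfacet
facet normal -0.066 0.964 0.258
outer loop
vertex -4.936 -1.308 0.196
vertex -3.081 -1.496 1.374
vertex -4.153 -1.128 -0.274
endloop
endfacet
facet normal 0.841 0.193 -0.505
outer loop
vertex -4.153 -1.128 -0.274
vertex -2.944 -3.472 0.844
vertex -4.017 -3.104 -0.803
endloop
endfacet
facet normal 0.842 0.194 -0.504
outer loop
vertex -3.081 -1.496 1.374
vertex -2.944 -3.472 0.844
vertex -4.153 -1.128 -0.274
endloop
endfacet

endsolid


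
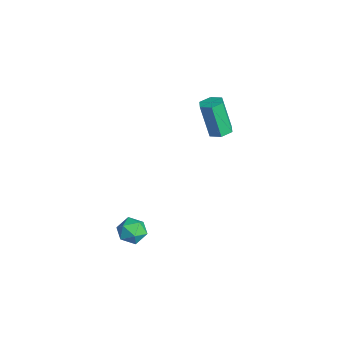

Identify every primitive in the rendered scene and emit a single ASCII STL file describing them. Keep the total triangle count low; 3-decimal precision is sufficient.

solid 
facet normal -0.421 0.558 0.715
outer loop
vertex 3.558 -2.406 -3.357
vertex 3.306 -3.122 -2.947
vertex 4.073 -2.771 -2.769
endloop
endfacet
facet normal 0.141 0.892 0.430
outer loop
vertex 3.558 -2.406 -3.357
vertex 4.073 -2.771 -2.769
vertex 4.405 -2.469 -3.505
endloop
endfacet
facet normal 0.024 0.962 -0.272
outer loop
vertex 3.558 -2.406 -3.357
vertex 4.405 -2.469 -3.505
vertex 3.843 -2.634 -4.138
endloop
endfacet
facet normal -0.611 0.671 -0.419
outer loop
vertex 3.558 -2.406 -3.357
vertex 3.843 -2.634 -4.138
vertex 3.164 -3.037 -3.793
endloop
endfacet
facet normal -0.886 0.421 0.191
outer loop
vertex 3.558 -2.406 -3.357
vertex 3.164 -3.037 -3.793
vertex 3.306 -3.122 -2.947
endloop
endfacet
facet normal 0.713 0.474 0.516
outer loop
vertex 4.405 -2.469 -3.505
vertex 4.073 -2.771 -2.769
vertex 4.676 -3.223 -3.187
endloop
endfacet
facet normal -0.197 -0.066 0.978
outer loop
vertex 4.073 -2.771 -2.769
vertex 3.306 -3.122 -2.947
vertex 3.997 -3.626 -2.842
endloop
endfacet
facet normal -0.949 -0.286 0.131
outer loop
vertex 3.306 -3.122 -2.947
vertex 3.164 -3.037 -3.793
vertex 3.435 -3.791 -3.475
endloop
endfacet
facet normal -0.505 0.118 -0.855
outer loop
vertex 3.164 -3.037 -3.793
vertex 3.843 -2.634 -4.138
vertex 3.767 -3.489 -4.211
endloop
endfacet
facet normal 0.523 0.588 -0.617
outer loop
vertex 3.843 -2.634 -4.138
vertex 4.405 -2.469 -3.505
vertex 4.534 -3.138 -4.033
endloop
endfacet
facet normal 0.611 -0.671 0.419
outer loop
vertex 4.282 -3.854 -3.623
vertex 4.676 -3.223 -3.187
vertex 3.997 -3.626 -2.842
endloop
endfacet
facet normal -0.024 -0.962 0.272
outer loop
vertex 4.282 -3.854 -3.623
vertex 3.997 -3.626 -2.842
vertex 3.435 -3.791 -3.475
endloop
endfacet
facet normal -0.141 -0.892 -0.430
outer loop
vertex 4.282 -3.854 -3.623
vertex 3.435 -3.791 -3.475
vertex 3.767 -3.489 -4.211
endloop
endfacet
facet normal 0.421 -0.558 -0.715
outer loop
vertex 4.282 -3.854 -3.623
vertex 3.767 -3.489 -4.211
vertex 4.534 -3.138 -4.033
endloop
endfacet
facet normal 0.886 -0.421 -0.191
outer loop
vertex 4.282 -3.854 -3.623
vertex 4.534 -3.138 -4.033
vertex 4.676 -3.223 -3.187
endloop
endfacet
facet normal 0.505 -0.118 0.855
outer loop
vertex 3.997 -3.626 -2.842
vertex 4.676 -3.223 -3.187
vertex 4.073 -2.771 -2.769
endloop
endfacet
facet normal -0.523 -0.588 0.617
outer loop
vertex 3.435 -3.791 -3.475
vertex 3.997 -3.626 -2.842
vertex 3.306 -3.122 -2.947
endloop
endfacet
facet normal -0.713 -0.474 -0.516
outer loop
vertex 3.767 -3.489 -4.211
vertex 3.435 -3.791 -3.475
vertex 3.164 -3.037 -3.793
endloop
endfacet
facet normal 0.197 0.066 -0.978
outer loop
vertex 4.534 -3.138 -4.033
vertex 3.767 -3.489 -4.211
vertex 3.843 -2.634 -4.138
endloop
endfacet
facet normal 0.949 0.286 -0.131
outer loop
vertex 4.676 -3.223 -3.187
vertex 4.534 -3.138 -4.033
vertex 4.405 -2.469 -3.505
endloop
endfacet
facet normal 0.295 0.157 -0.943
outer loop
vertex -2.288 4.582 -3.193
vertex -2.776 4.092 -3.427
vertex -2.964 4.795 -3.369
endloop
endfacet
facet normal 0.237 0.944 0.231
outer loop
vertex -2.288 4.582 -3.193
vertex -2.964 4.795 -3.369
vertex -2.936 4.237 -1.119
endloop
endfacet
facet normal 0.239 0.943 0.231
outer loop
vertex -2.936 4.237 -1.119
vertex -2.964 4.795 -3.369
vertex -3.611 4.451 -1.295
endloop
endfacet
facet normal -0.295 -0.156 0.943
outer loop
vertex -2.936 4.237 -1.119
vertex -3.611 4.451 -1.295
vertex -3.424 3.748 -1.353
endloop
endfacet
facet normal 0.295 0.157 -0.943
outer loop
vertex -2.964 4.795 -3.369
vertex -2.776 4.092 -3.427
vertex -3.452 4.306 -3.603
endloop
endfacet
facet normal -0.682 0.725 -0.093
outer loop
vertex -2.964 4.795 -3.369
vertex -3.452 4.306 -3.603
vertex -3.611 4.451 -1.295
endloop
endfacet
facet normal -0.683 0.724 -0.093
outer loop
vertex -3.611 4.451 -1.295
vertex -3.452 4.306 -3.603
vertex -4.099 3.961 -1.528
endloop
endfacet
facet normal -0.294 -0.156 0.943
outer loop
vertex -3.611 4.451 -1.295
vertex -4.099 3.961 -1.528
vertex -3.424 3.748 -1.353
endloop
endfacet
facet normal 0.295 0.157 -0.943
outer loop
vertex -3.452 4.306 -3.603
vertex -2.776 4.092 -3.427
vertex -3.264 3.603 -3.661
endloop
endfacet
facet normal -0.920 -0.219 -0.323
outer loop
vertex -3.452 4.306 -3.603
vertex -3.264 3.603 -3.661
vertex -4.099 3.961 -1.528
endloop
endfacet
facet normal -0.921 -0.218 -0.324
outer loop
vertex -4.099 3.961 -1.528
vertex -3.264 3.603 -3.661
vertex -3.912 3.258 -1.587
endloop
endfacet
facet normal -0.294 -0.157 0.943
outer loop
vertex -4.099 3.961 -1.528
vertex -3.912 3.258 -1.587
vertex -3.424 3.748 -1.353
endloop
endfacet
facet normal 0.295 0.156 -0.943
outer loop
vertex -3.264 3.603 -3.661
vertex -2.776 4.092 -3.427
vertex -2.589 3.389 -3.485
endloop
endfacet
facet normal -0.239 -0.943 -0.231
outer loop
vertex -3.264 3.603 -3.661
vertex -2.589 3.389 -3.485
vertex -3.912 3.258 -1.587
endloop
endfacet
facet normal -0.237 -0.944 -0.231
outer loop
vertex -3.912 3.258 -1.587
vertex -2.589 3.389 -3.485
vertex -3.236 3.045 -1.411
endloop
endfacet
facet normal -0.295 -0.157 0.943
outer loop
vertex -3.912 3.258 -1.587
vertex -3.236 3.045 -1.411
vertex -3.424 3.748 -1.353
endloop
endfacet
facet normal 0.294 0.156 -0.943
outer loop
vertex -2.589 3.389 -3.485
vertex -2.776 4.092 -3.427
vertex -2.101 3.879 -3.252
endloop
endfacet
facet normal 0.683 -0.724 0.093
outer loop
vertex -2.589 3.389 -3.485
vertex -2.101 3.879 -3.252
vertex -3.236 3.045 -1.411
endloop
endfacet
facet normal 0.682 -0.725 0.092
outer loop
vertex -3.236 3.045 -1.411
vertex -2.101 3.879 -3.252
vertex -2.748 3.534 -1.177
endloop
endfacet
facet normal -0.295 -0.157 0.943
outer loop
vertex -3.236 3.045 -1.411
vertex -2.748 3.534 -1.177
vertex -3.424 3.748 -1.353
endloop
endfacet
facet normal 0.294 0.157 -0.943
outer loop
vertex -2.101 3.879 -3.252
vertex -2.776 4.092 -3.427
vertex -2.288 4.582 -3.193
endloop
endfacet
facet normal 0.921 0.218 0.323
outer loop
vertex -2.101 3.879 -3.252
vertex -2.288 4.582 -3.193
vertex -2.748 3.534 -1.177
endloop
endfacet
facet normal 0.920 0.219 0.324
outer loop
vertex -2.748 3.534 -1.177
vertex -2.288 4.582 -3.193
vertex -2.936 4.237 -1.119
endloop
endfacet
facet normal -0.295 -0.157 0.943
outer loop
vertex -2.748 3.534 -1.177
vertex -2.936 4.237 -1.119
vertex -3.424 3.748 -1.353
endloop
endfacet

endsolid


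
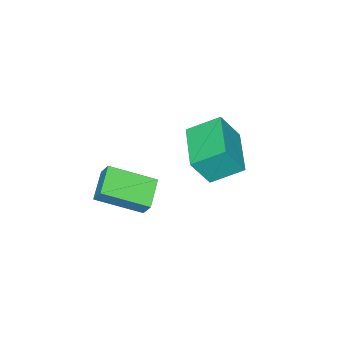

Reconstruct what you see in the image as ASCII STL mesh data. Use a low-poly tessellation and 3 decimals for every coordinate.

solid 
facet normal -0.736 -0.667 0.119
outer loop
vertex -3.734 -1.15 -0.305
vertex -4.39 -0.665 -1.646
vertex -2.882 -2.235 -1.114
endloop
endfacet
facet normal 0.418 -0.309 0.854
outer loop
vertex -1.27 -0.775 -1.374
vertex -3.734 -1.15 -0.305
vertex -2.882 -2.235 -1.114
endloop
endfacet
facet normal -0.736 -0.667 0.119
outer loop
vertex -2.882 -2.235 -1.114
vertex -4.39 -0.665 -1.646
vertex -3.538 -1.75 -2.455
endloop
endfacet
facet normal 0.533 -0.678 -0.506
outer loop
vertex -3.538 -1.75 -2.455
vertex -1.27 -0.775 -1.374
vertex -2.882 -2.235 -1.114
endloop
endfacet
facet normal -0.533 0.678 0.506
outer loop
vertex -3.734 -1.15 -0.305
vertex -2.778 0.795 -1.906
vertex -4.39 -0.665 -1.646
endloop
endfacet
facet normal 0.418 -0.309 0.854
outer loop
vertex -2.122 0.31 -0.565
vertex -3.734 -1.15 -0.305
vertex -1.27 -0.775 -1.374
endloop
endfacet
facet normal -0.533 0.678 0.506
outer loop
vertex -2.122 0.31 -0.565
vertex -2.778 0.795 -1.906
vertex -3.734 -1.15 -0.305
endloop
endfacet
facet normal -0.418 0.309 -0.854
outer loop
vertex -4.39 -0.665 -1.646
vertex -2.778 0.795 -1.906
vertex -3.538 -1.75 -2.455
endloop
endfacet
facet normal 0.533 -0.678 -0.506
outer loop
vertex -1.926 -0.29 -2.715
vertex -1.27 -0.775 -1.374
vertex -3.538 -1.75 -2.455
endloop
endfacet
facet normal -0.418 0.309 -0.854
outer loop
vertex -3.538 -1.75 -2.455
vertex -2.778 0.795 -1.906
vertex -1.926 -0.29 -2.715
endloop
endfacet
facet normal 0.736 0.667 -0.119
outer loop
vertex -1.926 -0.29 -2.715
vertex -2.122 0.31 -0.565
vertex -1.27 -0.775 -1.374
endloop
endfacet
facet normal 0.736 0.667 -0.119
outer loop
vertex -2.778 0.795 -1.906
vertex -2.122 0.31 -0.565
vertex -1.926 -0.29 -2.715
endloop
endfacet
facet normal -0.542 0.746 -0.388
outer loop
vertex -0.113 -1.465 -1.863
vertex 1.05 -0.897 -2.397
vertex -0.223 -1.925 -2.594
endloop
endfacet
facet normal -0.831 -0.406 0.381
outer loop
vertex 0.91 -3.483 -1.783
vertex -0.113 -1.465 -1.863
vertex -0.223 -1.925 -2.594
endloop
endfacet
facet normal -0.542 0.745 -0.388
outer loop
vertex -0.223 -1.925 -2.594
vertex 1.05 -0.897 -2.397
vertex 0.94 -1.357 -3.127
endloop
endfacet
facet normal -0.126 -0.529 -0.839
outer loop
vertex 0.94 -1.357 -3.127
vertex 0.91 -3.483 -1.783
vertex -0.223 -1.925 -2.594
endloop
endfacet
facet normal 0.127 0.529 0.839
outer loop
vertex -0.113 -1.465 -1.863
vertex 2.183 -2.455 -1.586
vertex 1.05 -0.897 -2.397
endloop
endfacet
facet normal -0.831 -0.406 0.381
outer loop
vertex 1.02 -3.023 -1.053
vertex -0.113 -1.465 -1.863
vertex 0.91 -3.483 -1.783
endloop
endfacet
facet normal 0.127 0.528 0.839
outer loop
vertex 1.02 -3.023 -1.053
vertex 2.183 -2.455 -1.586
vertex -0.113 -1.465 -1.863
endloop
endfacet
facet normal 0.831 0.406 -0.381
outer loop
vertex 1.05 -0.897 -2.397
vertex 2.183 -2.455 -1.586
vertex 0.94 -1.357 -3.127
endloop
endfacet
facet normal -0.127 -0.529 -0.839
outer loop
vertex 2.073 -2.915 -2.317
vertex 0.91 -3.483 -1.783
vertex 0.94 -1.357 -3.127
endloop
endfacet
facet normal 0.831 0.406 -0.381
outer loop
vertex 0.94 -1.357 -3.127
vertex 2.183 -2.455 -1.586
vertex 2.073 -2.915 -2.317
endloop
endfacet
facet normal 0.542 -0.745 0.388
outer loop
vertex 2.073 -2.915 -2.317
vertex 1.02 -3.023 -1.053
vertex 0.91 -3.483 -1.783
endloop
endfacet
facet normal 0.542 -0.746 0.388
outer loop
vertex 2.183 -2.455 -1.586
vertex 1.02 -3.023 -1.053
vertex 2.073 -2.915 -2.317
endloop
endfacet

endsolid


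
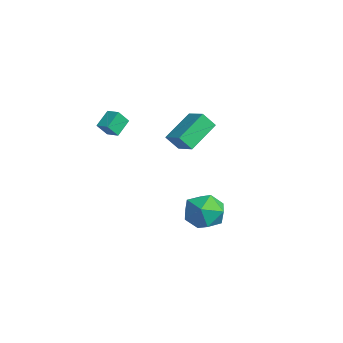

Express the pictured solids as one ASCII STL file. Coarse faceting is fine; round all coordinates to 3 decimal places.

solid 
facet normal -0.976 0.039 -0.213
outer loop
vertex 2.826 -1.088 -3.987
vertex 2.703 -2.237 -3.633
vertex 2.564 -1.34 -2.834
endloop
endfacet
facet normal -0.733 0.680 -0.018
outer loop
vertex 2.826 -1.088 -3.987
vertex 2.564 -1.34 -2.834
vertex 3.371 -0.478 -3.097
endloop
endfacet
facet normal -0.207 0.861 -0.464
outer loop
vertex 2.826 -1.088 -3.987
vertex 3.371 -0.478 -3.097
vertex 4.008 -0.842 -4.058
endloop
endfacet
facet normal -0.125 0.332 -0.935
outer loop
vertex 2.826 -1.088 -3.987
vertex 4.008 -0.842 -4.058
vertex 3.595 -1.93 -4.389
endloop
endfacet
facet normal -0.600 -0.176 -0.780
outer loop
vertex 2.826 -1.088 -3.987
vertex 3.595 -1.93 -4.389
vertex 2.703 -2.237 -3.633
endloop
endfacet
facet normal -0.456 0.621 0.637
outer loop
vertex 3.371 -0.478 -3.097
vertex 2.564 -1.34 -2.834
vertex 3.585 -1.25 -2.191
endloop
endfacet
facet normal -0.850 -0.418 0.321
outer loop
vertex 2.564 -1.34 -2.834
vertex 2.703 -2.237 -3.633
vertex 3.172 -2.338 -2.522
endloop
endfacet
facet normal -0.241 -0.766 -0.596
outer loop
vertex 2.703 -2.237 -3.633
vertex 3.595 -1.93 -4.389
vertex 3.809 -2.702 -3.483
endloop
endfacet
facet normal 0.528 0.057 -0.847
outer loop
vertex 3.595 -1.93 -4.389
vertex 4.008 -0.842 -4.058
vertex 4.616 -1.84 -3.746
endloop
endfacet
facet normal 0.396 0.914 -0.084
outer loop
vertex 4.008 -0.842 -4.058
vertex 3.371 -0.478 -3.097
vertex 4.477 -0.943 -2.947
endloop
endfacet
facet normal 0.125 -0.332 0.935
outer loop
vertex 4.354 -2.092 -2.593
vertex 3.585 -1.25 -2.191
vertex 3.172 -2.338 -2.522
endloop
endfacet
facet normal 0.207 -0.861 0.464
outer loop
vertex 4.354 -2.092 -2.593
vertex 3.172 -2.338 -2.522
vertex 3.809 -2.702 -3.483
endloop
endfacet
facet normal 0.733 -0.680 0.018
outer loop
vertex 4.354 -2.092 -2.593
vertex 3.809 -2.702 -3.483
vertex 4.616 -1.84 -3.746
endloop
endfacet
facet normal 0.976 -0.039 0.213
outer loop
vertex 4.354 -2.092 -2.593
vertex 4.616 -1.84 -3.746
vertex 4.477 -0.943 -2.947
endloop
endfacet
facet normal 0.600 0.176 0.780
outer loop
vertex 4.354 -2.092 -2.593
vertex 4.477 -0.943 -2.947
vertex 3.585 -1.25 -2.191
endloop
endfacet
facet normal -0.528 -0.057 0.847
outer loop
vertex 3.172 -2.338 -2.522
vertex 3.585 -1.25 -2.191
vertex 2.564 -1.34 -2.834
endloop
endfacet
facet normal -0.396 -0.914 0.084
outer loop
vertex 3.809 -2.702 -3.483
vertex 3.172 -2.338 -2.522
vertex 2.703 -2.237 -3.633
endloop
endfacet
facet normal 0.456 -0.621 -0.637
outer loop
vertex 4.616 -1.84 -3.746
vertex 3.809 -2.702 -3.483
vertex 3.595 -1.93 -4.389
endloop
endfacet
facet normal 0.850 0.418 -0.321
outer loop
vertex 4.477 -0.943 -2.947
vertex 4.616 -1.84 -3.746
vertex 4.008 -0.842 -4.058
endloop
endfacet
facet normal 0.241 0.766 0.596
outer loop
vertex 3.585 -1.25 -2.191
vertex 4.477 -0.943 -2.947
vertex 3.371 -0.478 -3.097
endloop
endfacet
facet normal -0.903 -0.201 -0.379
outer loop
vertex -1.993 -1.412 -0.906
vertex -2.793 0.23 0.131
vertex -1.78 -0.774 -1.751
endloop
endfacet
facet normal 0.380 -0.782 -0.494
outer loop
vertex -0.587 -0.51 -1.251
vertex -1.993 -1.412 -0.906
vertex -1.78 -0.774 -1.751
endloop
endfacet
facet normal -0.903 -0.200 -0.380
outer loop
vertex -1.78 -0.774 -1.751
vertex -2.793 0.23 0.131
vertex -2.579 0.868 -0.714
endloop
endfacet
facet normal 0.197 0.590 -0.783
outer loop
vertex -2.579 0.868 -0.714
vertex -0.587 -0.51 -1.251
vertex -1.78 -0.774 -1.751
endloop
endfacet
facet normal -0.197 -0.590 0.783
outer loop
vertex -1.993 -1.412 -0.906
vertex -1.6 0.494 0.631
vertex -2.793 0.23 0.131
endloop
endfacet
facet normal 0.380 -0.782 -0.494
outer loop
vertex -0.801 -1.148 -0.406
vertex -1.993 -1.412 -0.906
vertex -0.587 -0.51 -1.251
endloop
endfacet
facet normal -0.198 -0.590 0.783
outer loop
vertex -0.801 -1.148 -0.406
vertex -1.6 0.494 0.631
vertex -1.993 -1.412 -0.906
endloop
endfacet
facet normal -0.380 0.782 0.494
outer loop
vertex -2.793 0.23 0.131
vertex -1.6 0.494 0.631
vertex -2.579 0.868 -0.714
endloop
endfacet
facet normal 0.197 0.590 -0.783
outer loop
vertex -1.387 1.132 -0.214
vertex -0.587 -0.51 -1.251
vertex -2.579 0.868 -0.714
endloop
endfacet
facet normal -0.380 0.782 0.494
outer loop
vertex -2.579 0.868 -0.714
vertex -1.6 0.494 0.631
vertex -1.387 1.132 -0.214
endloop
endfacet
facet normal 0.903 0.200 0.380
outer loop
vertex -1.387 1.132 -0.214
vertex -0.801 -1.148 -0.406
vertex -0.587 -0.51 -1.251
endloop
endfacet
facet normal 0.903 0.200 0.379
outer loop
vertex -1.6 0.494 0.631
vertex -0.801 -1.148 -0.406
vertex -1.387 1.132 -0.214
endloop
endfacet
facet normal -0.463 0.686 0.562
outer loop
vertex -3.727 -3.911 0.684
vertex -3.003 -3.576 0.872
vertex -3.798 -3.321 -0.095
endloop
endfacet
facet normal -0.884 -0.408 -0.229
outer loop
vertex -3.257 -4.124 -0.752
vertex -3.727 -3.911 0.684
vertex -3.798 -3.321 -0.095
endloop
endfacet
facet normal -0.463 0.686 0.561
outer loop
vertex -3.798 -3.321 -0.095
vertex -3.003 -3.576 0.872
vertex -3.074 -2.986 0.092
endloop
endfacet
facet normal -0.073 0.602 -0.795
outer loop
vertex -3.074 -2.986 0.092
vertex -3.257 -4.124 -0.752
vertex -3.798 -3.321 -0.095
endloop
endfacet
facet normal 0.072 -0.602 0.795
outer loop
vertex -3.727 -3.911 0.684
vertex -2.462 -4.379 0.215
vertex -3.003 -3.576 0.872
endloop
endfacet
facet normal -0.884 -0.409 -0.229
outer loop
vertex -3.186 -4.714 0.028
vertex -3.727 -3.911 0.684
vertex -3.257 -4.124 -0.752
endloop
endfacet
facet normal 0.073 -0.601 0.796
outer loop
vertex -3.186 -4.714 0.028
vertex -2.462 -4.379 0.215
vertex -3.727 -3.911 0.684
endloop
endfacet
facet normal 0.884 0.408 0.229
outer loop
vertex -3.003 -3.576 0.872
vertex -2.462 -4.379 0.215
vertex -3.074 -2.986 0.092
endloop
endfacet
facet normal -0.072 0.602 -0.796
outer loop
vertex -2.533 -3.789 -0.564
vertex -3.257 -4.124 -0.752
vertex -3.074 -2.986 0.092
endloop
endfacet
facet normal 0.884 0.408 0.229
outer loop
vertex -3.074 -2.986 0.092
vertex -2.462 -4.379 0.215
vertex -2.533 -3.789 -0.564
endloop
endfacet
facet normal 0.463 -0.686 -0.561
outer loop
vertex -2.533 -3.789 -0.564
vertex -3.186 -4.714 0.028
vertex -3.257 -4.124 -0.752
endloop
endfacet
facet normal 0.462 -0.686 -0.562
outer loop
vertex -2.462 -4.379 0.215
vertex -3.186 -4.714 0.028
vertex -2.533 -3.789 -0.564
endloop
endfacet

endsolid


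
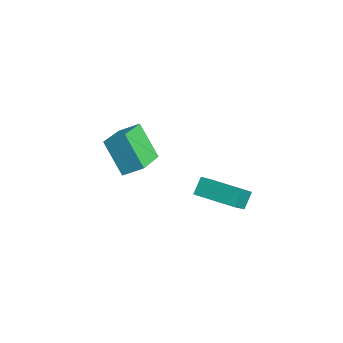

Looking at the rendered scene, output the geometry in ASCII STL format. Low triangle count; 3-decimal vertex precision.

solid 
facet normal -0.840 -0.535 0.094
outer loop
vertex 0.927 -1.43 0.626
vertex 0.662 -0.904 1.252
vertex 0.18 -0.457 -0.507
endloop
endfacet
facet normal 0.308 -0.612 -0.729
outer loop
vertex 1.658 0.484 -0.672
vertex 0.927 -1.43 0.626
vertex 0.18 -0.457 -0.507
endloop
endfacet
facet normal -0.840 -0.535 0.094
outer loop
vertex 0.18 -0.457 -0.507
vertex 0.662 -0.904 1.252
vertex -0.085 0.069 0.119
endloop
endfacet
facet normal -0.447 0.583 -0.679
outer loop
vertex -0.085 0.069 0.119
vertex 1.658 0.484 -0.672
vertex 0.18 -0.457 -0.507
endloop
endfacet
facet normal 0.447 -0.583 0.679
outer loop
vertex 0.927 -1.43 0.626
vertex 2.14 0.037 1.087
vertex 0.662 -0.904 1.252
endloop
endfacet
facet normal 0.308 -0.612 -0.729
outer loop
vertex 2.405 -0.489 0.461
vertex 0.927 -1.43 0.626
vertex 1.658 0.484 -0.672
endloop
endfacet
facet normal 0.447 -0.583 0.679
outer loop
vertex 2.405 -0.489 0.461
vertex 2.14 0.037 1.087
vertex 0.927 -1.43 0.626
endloop
endfacet
facet normal -0.308 0.612 0.729
outer loop
vertex 0.662 -0.904 1.252
vertex 2.14 0.037 1.087
vertex -0.085 0.069 0.119
endloop
endfacet
facet normal -0.447 0.583 -0.679
outer loop
vertex 1.393 1.01 -0.046
vertex 1.658 0.484 -0.672
vertex -0.085 0.069 0.119
endloop
endfacet
facet normal -0.308 0.612 0.729
outer loop
vertex -0.085 0.069 0.119
vertex 2.14 0.037 1.087
vertex 1.393 1.01 -0.046
endloop
endfacet
facet normal 0.840 0.535 -0.094
outer loop
vertex 1.393 1.01 -0.046
vertex 2.405 -0.489 0.461
vertex 1.658 0.484 -0.672
endloop
endfacet
facet normal 0.840 0.535 -0.094
outer loop
vertex 2.14 0.037 1.087
vertex 2.405 -0.489 0.461
vertex 1.393 1.01 -0.046
endloop
endfacet
facet normal -0.594 0.714 -0.370
outer loop
vertex -4.21 -1.661 1.093
vertex -3.695 -0.976 1.588
vertex -3.112 -1.474 -0.308
endloop
endfacet
facet normal -0.521 -0.691 -0.501
outer loop
vertex -1.925 -2.904 0.432
vertex -4.21 -1.661 1.093
vertex -3.112 -1.474 -0.308
endloop
endfacet
facet normal -0.593 0.715 -0.370
outer loop
vertex -3.112 -1.474 -0.308
vertex -3.695 -0.976 1.588
vertex -2.596 -0.79 0.187
endloop
endfacet
facet normal 0.613 0.104 -0.783
outer loop
vertex -2.596 -0.79 0.187
vertex -1.925 -2.904 0.432
vertex -3.112 -1.474 -0.308
endloop
endfacet
facet normal -0.614 -0.104 0.783
outer loop
vertex -4.21 -1.661 1.093
vertex -2.508 -2.406 2.328
vertex -3.695 -0.976 1.588
endloop
endfacet
facet normal -0.521 -0.692 -0.500
outer loop
vertex -3.024 -3.09 1.833
vertex -4.21 -1.661 1.093
vertex -1.925 -2.904 0.432
endloop
endfacet
facet normal -0.613 -0.104 0.783
outer loop
vertex -3.024 -3.09 1.833
vertex -2.508 -2.406 2.328
vertex -4.21 -1.661 1.093
endloop
endfacet
facet normal 0.521 0.691 0.500
outer loop
vertex -3.695 -0.976 1.588
vertex -2.508 -2.406 2.328
vertex -2.596 -0.79 0.187
endloop
endfacet
facet normal 0.614 0.104 -0.783
outer loop
vertex -1.41 -2.219 0.927
vertex -1.925 -2.904 0.432
vertex -2.596 -0.79 0.187
endloop
endfacet
facet normal 0.521 0.691 0.501
outer loop
vertex -2.596 -0.79 0.187
vertex -2.508 -2.406 2.328
vertex -1.41 -2.219 0.927
endloop
endfacet
facet normal 0.594 -0.714 0.371
outer loop
vertex -1.41 -2.219 0.927
vertex -3.024 -3.09 1.833
vertex -1.925 -2.904 0.432
endloop
endfacet
facet normal 0.593 -0.715 0.370
outer loop
vertex -2.508 -2.406 2.328
vertex -3.024 -3.09 1.833
vertex -1.41 -2.219 0.927
endloop
endfacet

endsolid


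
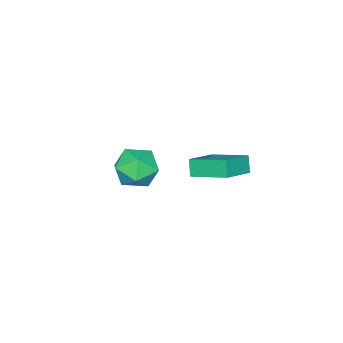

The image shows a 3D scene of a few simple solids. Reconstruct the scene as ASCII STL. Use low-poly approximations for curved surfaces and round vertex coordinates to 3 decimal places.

solid 
facet normal -0.362 -0.367 0.857
outer loop
vertex 3.608 3.672 0.424
vertex 2.008 3.714 -0.233
vertex 3.839 1.849 -0.258
endloop
endfacet
facet normal 0.925 -0.025 0.380
outer loop
vertex 4.172 2.186 -1.047
vertex 3.608 3.672 0.424
vertex 3.839 1.849 -0.258
endloop
endfacet
facet normal -0.362 -0.367 0.857
outer loop
vertex 3.839 1.849 -0.258
vertex 2.008 3.714 -0.233
vertex 2.239 1.891 -0.915
endloop
endfacet
facet normal 0.118 -0.930 -0.347
outer loop
vertex 2.239 1.891 -0.915
vertex 4.172 2.186 -1.047
vertex 3.839 1.849 -0.258
endloop
endfacet
facet normal -0.118 0.930 0.347
outer loop
vertex 3.608 3.672 0.424
vertex 2.341 4.051 -1.022
vertex 2.008 3.714 -0.233
endloop
endfacet
facet normal 0.925 -0.025 0.380
outer loop
vertex 3.941 4.009 -0.365
vertex 3.608 3.672 0.424
vertex 4.172 2.186 -1.047
endloop
endfacet
facet normal -0.118 0.930 0.347
outer loop
vertex 3.941 4.009 -0.365
vertex 2.341 4.051 -1.022
vertex 3.608 3.672 0.424
endloop
endfacet
facet normal -0.925 0.025 -0.380
outer loop
vertex 2.008 3.714 -0.233
vertex 2.341 4.051 -1.022
vertex 2.239 1.891 -0.915
endloop
endfacet
facet normal 0.118 -0.930 -0.347
outer loop
vertex 2.572 2.228 -1.704
vertex 4.172 2.186 -1.047
vertex 2.239 1.891 -0.915
endloop
endfacet
facet normal -0.925 0.025 -0.380
outer loop
vertex 2.239 1.891 -0.915
vertex 2.341 4.051 -1.022
vertex 2.572 2.228 -1.704
endloop
endfacet
facet normal 0.362 0.367 -0.857
outer loop
vertex 2.572 2.228 -1.704
vertex 3.941 4.009 -0.365
vertex 4.172 2.186 -1.047
endloop
endfacet
facet normal 0.362 0.367 -0.857
outer loop
vertex 2.341 4.051 -1.022
vertex 3.941 4.009 -0.365
vertex 2.572 2.228 -1.704
endloop
endfacet
facet normal -0.742 0.635 0.216
outer loop
vertex 2.124 -1.205 -3.611
vertex 1.333 -1.91 -4.257
vertex 1.506 -2.119 -3.046
endloop
endfacet
facet normal -0.254 0.627 0.736
outer loop
vertex 2.124 -1.205 -3.611
vertex 1.506 -2.119 -3.046
vertex 2.705 -1.932 -2.791
endloop
endfacet
facet normal 0.375 0.809 0.452
outer loop
vertex 2.124 -1.205 -3.611
vertex 2.705 -1.932 -2.791
vertex 3.275 -1.607 -3.845
endloop
endfacet
facet normal 0.275 0.930 -0.244
outer loop
vertex 2.124 -1.205 -3.611
vertex 3.275 -1.607 -3.845
vertex 2.427 -1.593 -4.75
endloop
endfacet
facet normal -0.414 0.822 -0.390
outer loop
vertex 2.124 -1.205 -3.611
vertex 2.427 -1.593 -4.75
vertex 1.333 -1.91 -4.257
endloop
endfacet
facet normal -0.202 -0.042 0.979
outer loop
vertex 2.705 -1.932 -2.791
vertex 1.506 -2.119 -3.046
vertex 2.273 -3.087 -2.93
endloop
endfacet
facet normal -0.990 -0.029 0.136
outer loop
vertex 1.506 -2.119 -3.046
vertex 1.333 -1.91 -4.257
vertex 1.425 -3.073 -3.835
endloop
endfacet
facet normal -0.460 0.274 -0.845
outer loop
vertex 1.333 -1.91 -4.257
vertex 2.427 -1.593 -4.75
vertex 1.995 -2.748 -4.889
endloop
endfacet
facet normal 0.656 0.447 -0.608
outer loop
vertex 2.427 -1.593 -4.75
vertex 3.275 -1.607 -3.845
vertex 3.194 -2.561 -4.634
endloop
endfacet
facet normal 0.816 0.253 0.519
outer loop
vertex 3.275 -1.607 -3.845
vertex 2.705 -1.932 -2.791
vertex 3.367 -2.77 -3.423
endloop
endfacet
facet normal -0.275 -0.930 0.244
outer loop
vertex 2.576 -3.475 -4.069
vertex 2.273 -3.087 -2.93
vertex 1.425 -3.073 -3.835
endloop
endfacet
facet normal -0.375 -0.809 -0.452
outer loop
vertex 2.576 -3.475 -4.069
vertex 1.425 -3.073 -3.835
vertex 1.995 -2.748 -4.889
endloop
endfacet
facet normal 0.254 -0.627 -0.736
outer loop
vertex 2.576 -3.475 -4.069
vertex 1.995 -2.748 -4.889
vertex 3.194 -2.561 -4.634
endloop
endfacet
facet normal 0.742 -0.635 -0.216
outer loop
vertex 2.576 -3.475 -4.069
vertex 3.194 -2.561 -4.634
vertex 3.367 -2.77 -3.423
endloop
endfacet
facet normal 0.414 -0.822 0.390
outer loop
vertex 2.576 -3.475 -4.069
vertex 3.367 -2.77 -3.423
vertex 2.273 -3.087 -2.93
endloop
endfacet
facet normal -0.656 -0.447 0.608
outer loop
vertex 1.425 -3.073 -3.835
vertex 2.273 -3.087 -2.93
vertex 1.506 -2.119 -3.046
endloop
endfacet
facet normal -0.816 -0.253 -0.519
outer loop
vertex 1.995 -2.748 -4.889
vertex 1.425 -3.073 -3.835
vertex 1.333 -1.91 -4.257
endloop
endfacet
facet normal 0.202 0.042 -0.979
outer loop
vertex 3.194 -2.561 -4.634
vertex 1.995 -2.748 -4.889
vertex 2.427 -1.593 -4.75
endloop
endfacet
facet normal 0.990 0.029 -0.136
outer loop
vertex 3.367 -2.77 -3.423
vertex 3.194 -2.561 -4.634
vertex 3.275 -1.607 -3.845
endloop
endfacet
facet normal 0.460 -0.274 0.845
outer loop
vertex 2.273 -3.087 -2.93
vertex 3.367 -2.77 -3.423
vertex 2.705 -1.932 -2.791
endloop
endfacet

endsolid


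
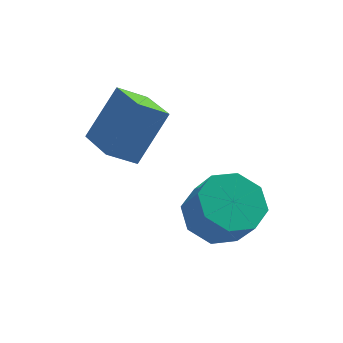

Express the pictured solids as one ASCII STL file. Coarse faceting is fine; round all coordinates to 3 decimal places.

solid 
facet normal -0.273 0.496 -0.824
outer loop
vertex 1.244 -3.0 -4.849
vertex 0.772 -2.265 -4.25
vertex 1.745 -2.394 -4.65
endloop
endfacet
facet normal 0.737 -0.442 -0.511
outer loop
vertex 1.244 -3.0 -4.849
vertex 1.745 -2.394 -4.65
vertex 1.601 -3.651 -3.77
endloop
endfacet
facet normal 0.738 -0.442 -0.510
outer loop
vertex 1.601 -3.651 -3.77
vertex 1.745 -2.394 -4.65
vertex 2.102 -3.045 -3.57
endloop
endfacet
facet normal 0.272 -0.497 0.824
outer loop
vertex 1.601 -3.651 -3.77
vertex 2.102 -3.045 -3.57
vertex 1.128 -2.915 -3.17
endloop
endfacet
facet normal -0.273 0.496 -0.824
outer loop
vertex 1.745 -2.394 -4.65
vertex 0.772 -2.265 -4.25
vertex 1.675 -1.712 -4.216
endloop
endfacet
facet normal 0.958 0.217 -0.186
outer loop
vertex 1.745 -2.394 -4.65
vertex 1.675 -1.712 -4.216
vertex 2.102 -3.045 -3.57
endloop
endfacet
facet normal 0.958 0.217 -0.186
outer loop
vertex 2.102 -3.045 -3.57
vertex 1.675 -1.712 -4.216
vertex 2.032 -2.363 -3.136
endloop
endfacet
facet normal 0.272 -0.497 0.824
outer loop
vertex 2.102 -3.045 -3.57
vertex 2.032 -2.363 -3.136
vertex 1.128 -2.915 -3.17
endloop
endfacet
facet normal -0.273 0.497 -0.824
outer loop
vertex 1.675 -1.712 -4.216
vertex 0.772 -2.265 -4.25
vertex 1.077 -1.354 -3.802
endloop
endfacet
facet normal 0.618 0.747 0.246
outer loop
vertex 1.675 -1.712 -4.216
vertex 1.077 -1.354 -3.802
vertex 2.032 -2.363 -3.136
endloop
endfacet
facet normal 0.618 0.747 0.245
outer loop
vertex 2.032 -2.363 -3.136
vertex 1.077 -1.354 -3.802
vertex 1.434 -2.004 -2.722
endloop
endfacet
facet normal 0.272 -0.497 0.824
outer loop
vertex 2.032 -2.363 -3.136
vertex 1.434 -2.004 -2.722
vertex 1.128 -2.915 -3.17
endloop
endfacet
facet normal -0.273 0.497 -0.824
outer loop
vertex 1.077 -1.354 -3.802
vertex 0.772 -2.265 -4.25
vertex 0.299 -1.529 -3.65
endloop
endfacet
facet normal -0.085 0.841 0.534
outer loop
vertex 1.077 -1.354 -3.802
vertex 0.299 -1.529 -3.65
vertex 1.434 -2.004 -2.722
endloop
endfacet
facet normal -0.086 0.840 0.535
outer loop
vertex 1.434 -2.004 -2.722
vertex 0.299 -1.529 -3.65
vertex 0.656 -2.18 -2.571
endloop
endfacet
facet normal 0.272 -0.497 0.824
outer loop
vertex 1.434 -2.004 -2.722
vertex 0.656 -2.18 -2.571
vertex 1.128 -2.915 -3.17
endloop
endfacet
facet normal -0.272 0.497 -0.824
outer loop
vertex 0.299 -1.529 -3.65
vertex 0.772 -2.265 -4.25
vertex -0.202 -2.135 -3.85
endloop
endfacet
facet normal -0.738 0.442 0.511
outer loop
vertex 0.299 -1.529 -3.65
vertex -0.202 -2.135 -3.85
vertex 0.656 -2.18 -2.571
endloop
endfacet
facet normal -0.738 0.442 0.510
outer loop
vertex 0.656 -2.18 -2.571
vertex -0.202 -2.135 -3.85
vertex 0.155 -2.786 -2.77
endloop
endfacet
facet normal 0.273 -0.496 0.824
outer loop
vertex 0.656 -2.18 -2.571
vertex 0.155 -2.786 -2.77
vertex 1.128 -2.915 -3.17
endloop
endfacet
facet normal -0.272 0.497 -0.824
outer loop
vertex -0.202 -2.135 -3.85
vertex 0.772 -2.265 -4.25
vertex -0.132 -2.817 -4.284
endloop
endfacet
facet normal -0.958 -0.217 0.186
outer loop
vertex -0.202 -2.135 -3.85
vertex -0.132 -2.817 -4.284
vertex 0.155 -2.786 -2.77
endloop
endfacet
facet normal -0.958 -0.217 0.186
outer loop
vertex 0.155 -2.786 -2.77
vertex -0.132 -2.817 -4.284
vertex 0.225 -3.468 -3.204
endloop
endfacet
facet normal 0.273 -0.496 0.824
outer loop
vertex 0.155 -2.786 -2.77
vertex 0.225 -3.468 -3.204
vertex 1.128 -2.915 -3.17
endloop
endfacet
facet normal -0.272 0.497 -0.824
outer loop
vertex -0.132 -2.817 -4.284
vertex 0.772 -2.265 -4.25
vertex 0.466 -3.176 -4.698
endloop
endfacet
facet normal -0.618 -0.747 -0.246
outer loop
vertex -0.132 -2.817 -4.284
vertex 0.466 -3.176 -4.698
vertex 0.225 -3.468 -3.204
endloop
endfacet
facet normal -0.617 -0.747 -0.246
outer loop
vertex 0.225 -3.468 -3.204
vertex 0.466 -3.176 -4.698
vertex 0.823 -3.826 -3.618
endloop
endfacet
facet normal 0.273 -0.497 0.824
outer loop
vertex 0.225 -3.468 -3.204
vertex 0.823 -3.826 -3.618
vertex 1.128 -2.915 -3.17
endloop
endfacet
facet normal -0.272 0.497 -0.824
outer loop
vertex 0.466 -3.176 -4.698
vertex 0.772 -2.265 -4.25
vertex 1.244 -3.0 -4.849
endloop
endfacet
facet normal 0.086 -0.841 -0.535
outer loop
vertex 0.466 -3.176 -4.698
vertex 1.244 -3.0 -4.849
vertex 0.823 -3.826 -3.618
endloop
endfacet
facet normal 0.085 -0.841 -0.535
outer loop
vertex 0.823 -3.826 -3.618
vertex 1.244 -3.0 -4.849
vertex 1.601 -3.651 -3.77
endloop
endfacet
facet normal 0.273 -0.497 0.824
outer loop
vertex 0.823 -3.826 -3.618
vertex 1.601 -3.651 -3.77
vertex 1.128 -2.915 -3.17
endloop
endfacet
facet normal -0.518 -0.310 -0.797
outer loop
vertex -2.198 -1.547 -1.756
vertex -2.586 -0.1 -2.066
vertex -1.3 -1.44 -2.381
endloop
endfacet
facet normal 0.253 -0.946 0.202
outer loop
vertex -0.294 -0.84 -0.834
vertex -2.198 -1.547 -1.756
vertex -1.3 -1.44 -2.381
endloop
endfacet
facet normal -0.518 -0.309 -0.798
outer loop
vertex -1.3 -1.44 -2.381
vertex -2.586 -0.1 -2.066
vertex -1.687 0.007 -2.691
endloop
endfacet
facet normal 0.817 0.097 -0.569
outer loop
vertex -1.687 0.007 -2.691
vertex -0.294 -0.84 -0.834
vertex -1.3 -1.44 -2.381
endloop
endfacet
facet normal -0.817 -0.097 0.569
outer loop
vertex -2.198 -1.547 -1.756
vertex -1.58 0.5 -0.519
vertex -2.586 -0.1 -2.066
endloop
endfacet
facet normal 0.253 -0.946 0.202
outer loop
vertex -1.193 -0.947 -0.209
vertex -2.198 -1.547 -1.756
vertex -0.294 -0.84 -0.834
endloop
endfacet
facet normal -0.817 -0.097 0.568
outer loop
vertex -1.193 -0.947 -0.209
vertex -1.58 0.5 -0.519
vertex -2.198 -1.547 -1.756
endloop
endfacet
facet normal -0.253 0.946 -0.202
outer loop
vertex -2.586 -0.1 -2.066
vertex -1.58 0.5 -0.519
vertex -1.687 0.007 -2.691
endloop
endfacet
facet normal 0.817 0.097 -0.568
outer loop
vertex -0.682 0.607 -1.144
vertex -0.294 -0.84 -0.834
vertex -1.687 0.007 -2.691
endloop
endfacet
facet normal -0.253 0.946 -0.202
outer loop
vertex -1.687 0.007 -2.691
vertex -1.58 0.5 -0.519
vertex -0.682 0.607 -1.144
endloop
endfacet
facet normal 0.518 0.310 0.798
outer loop
vertex -0.682 0.607 -1.144
vertex -1.193 -0.947 -0.209
vertex -0.294 -0.84 -0.834
endloop
endfacet
facet normal 0.518 0.309 0.797
outer loop
vertex -1.58 0.5 -0.519
vertex -1.193 -0.947 -0.209
vertex -0.682 0.607 -1.144
endloop
endfacet

endsolid
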